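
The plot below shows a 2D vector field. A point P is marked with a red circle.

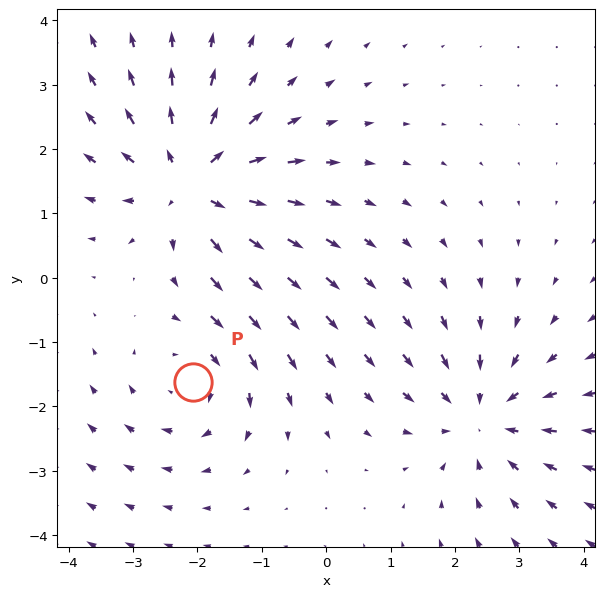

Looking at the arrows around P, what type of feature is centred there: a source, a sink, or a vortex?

At P (-2.1, -1.6) the arrows circulate clockwise. Divergence ≈0, curl about -3 — near-zero divergence with nonzero curl is a vortex.

vortex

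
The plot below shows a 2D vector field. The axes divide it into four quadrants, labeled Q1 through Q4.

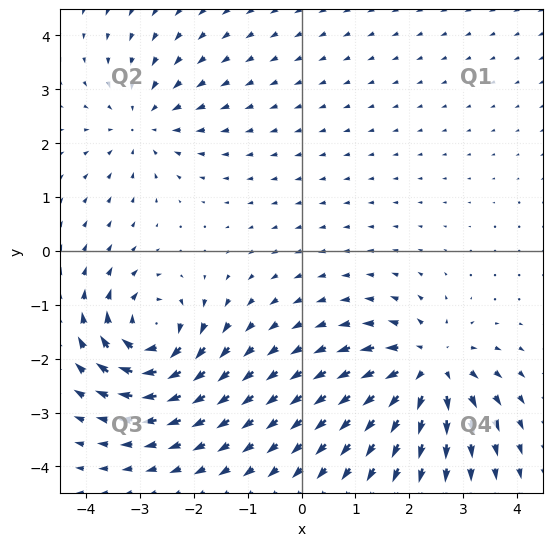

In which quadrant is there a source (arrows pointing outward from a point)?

Q4

The source sits at approximately (2.4, -2.2), which lies in quadrant Q4. The divergence there is about +4, positive as expected for a source.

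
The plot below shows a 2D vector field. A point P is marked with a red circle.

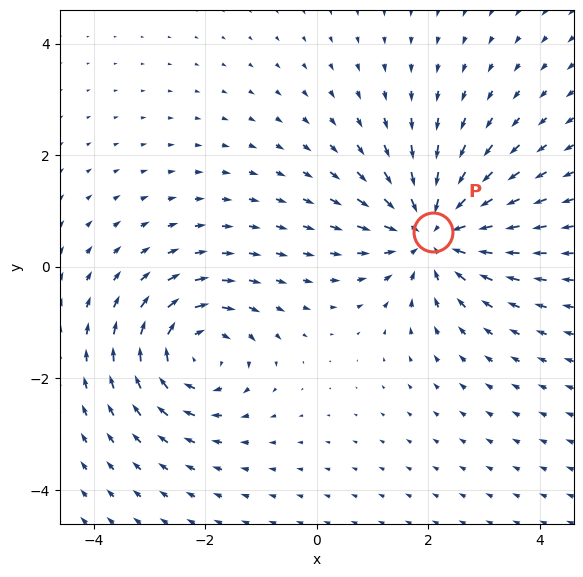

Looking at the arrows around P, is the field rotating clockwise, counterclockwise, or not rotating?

Near P at (2.1, 0.6) the arrows show no circulation. The curl there is ≈0.

not rotating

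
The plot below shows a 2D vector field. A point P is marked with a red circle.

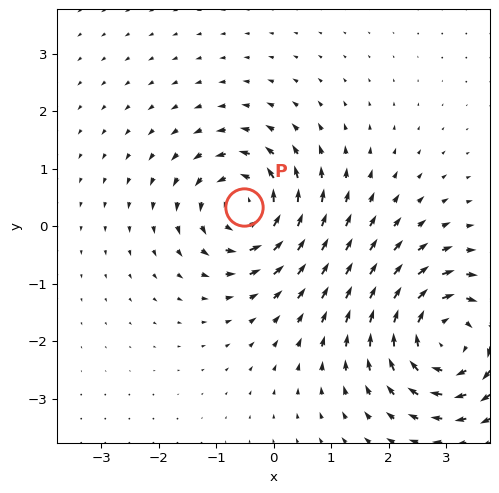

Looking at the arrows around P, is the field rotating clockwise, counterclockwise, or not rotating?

Near P at (-0.5, 0.3) the arrows circulate counterclockwise. The curl (z-component) there is about +4; positive curl means counterclockwise rotation.

counterclockwise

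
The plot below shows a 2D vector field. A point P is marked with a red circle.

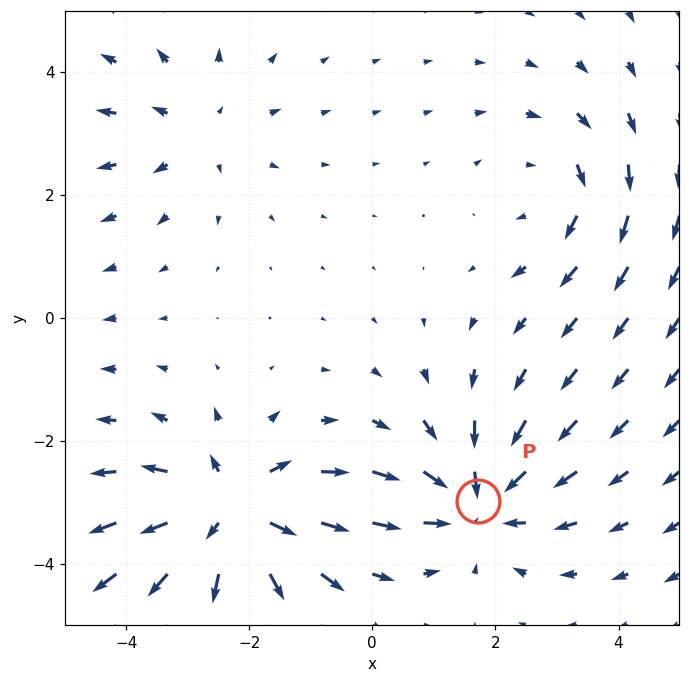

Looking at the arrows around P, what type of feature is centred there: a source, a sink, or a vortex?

At P (1.7, -3.0) the arrows converge inward. Divergence about -4, curl ≈0 — negative divergence with near-zero curl is a sink.

sink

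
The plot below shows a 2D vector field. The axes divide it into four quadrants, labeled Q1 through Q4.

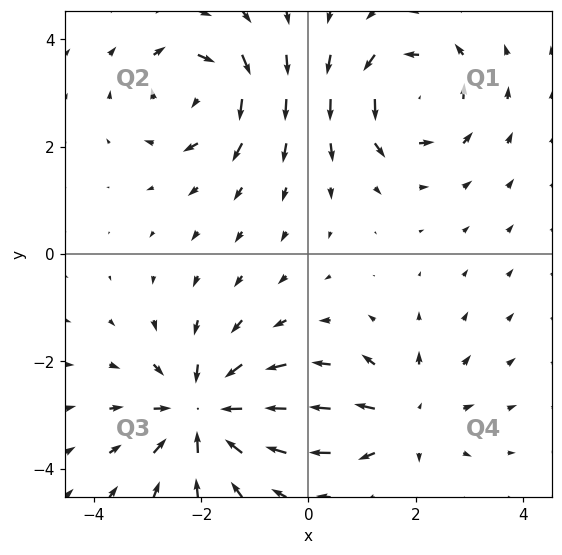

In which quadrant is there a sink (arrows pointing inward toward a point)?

The sink sits at approximately (-1.9, -3.0), which lies in quadrant Q3. The divergence there is about -5, negative as expected for a sink.

Q3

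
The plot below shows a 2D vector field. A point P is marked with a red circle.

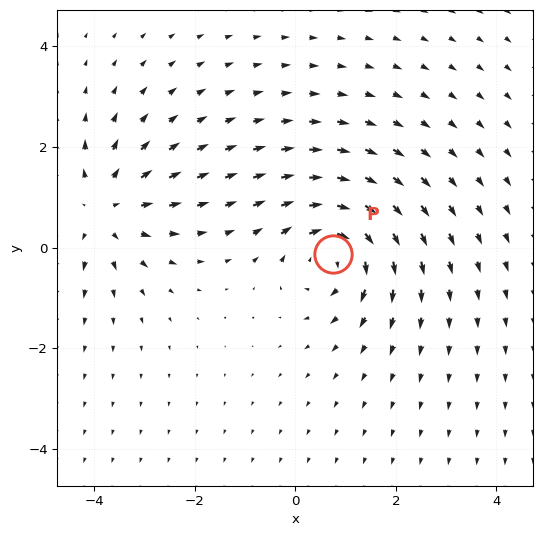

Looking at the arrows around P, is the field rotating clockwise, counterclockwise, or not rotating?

clockwise

Near P at (0.7, -0.1) the arrows circulate clockwise. The curl (z-component) there is about -4; negative curl means clockwise rotation.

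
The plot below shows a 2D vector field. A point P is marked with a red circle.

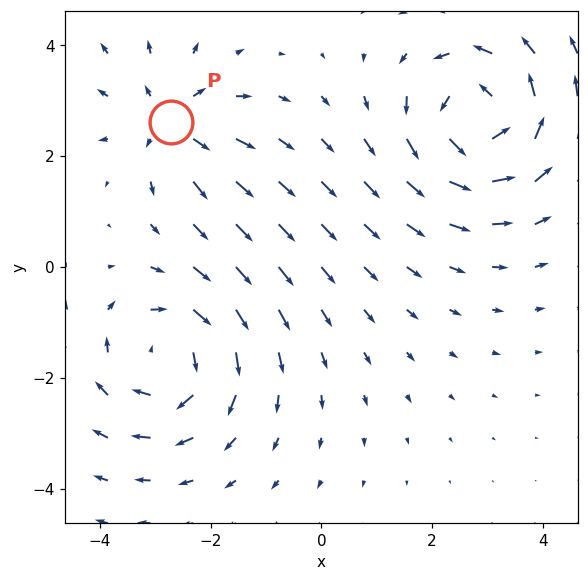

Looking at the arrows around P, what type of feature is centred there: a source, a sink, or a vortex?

source

At P (-2.7, 2.6) the arrows spread outward. Divergence about +4, curl ≈0 — positive divergence with near-zero curl is a source.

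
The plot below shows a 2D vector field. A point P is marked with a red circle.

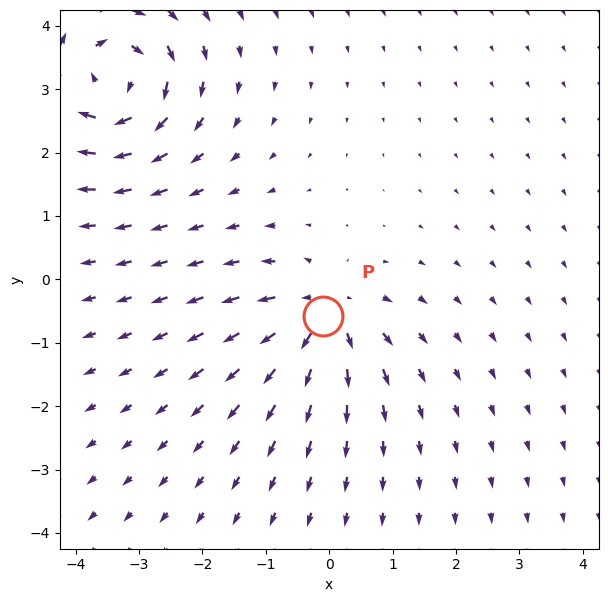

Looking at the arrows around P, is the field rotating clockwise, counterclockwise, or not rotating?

not rotating

Near P at (-0.1, -0.6) the arrows show no circulation. The curl there is ≈0.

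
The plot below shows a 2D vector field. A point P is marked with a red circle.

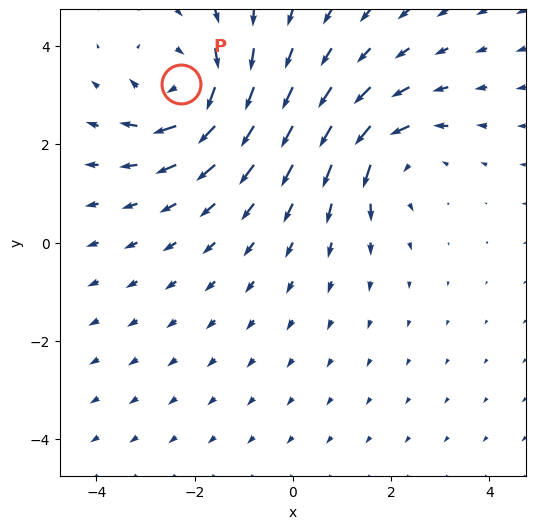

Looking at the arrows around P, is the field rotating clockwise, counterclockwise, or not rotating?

clockwise

Near P at (-2.3, 3.2) the arrows circulate clockwise. The curl (z-component) there is about -4; negative curl means clockwise rotation.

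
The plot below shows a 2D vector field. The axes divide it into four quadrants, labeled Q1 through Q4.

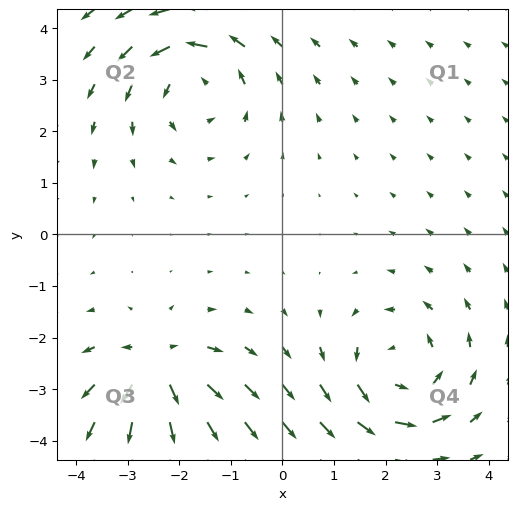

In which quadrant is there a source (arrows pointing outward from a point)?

The source sits at approximately (-2.4, -2.6), which lies in quadrant Q3. The divergence there is about +6, positive as expected for a source.

Q3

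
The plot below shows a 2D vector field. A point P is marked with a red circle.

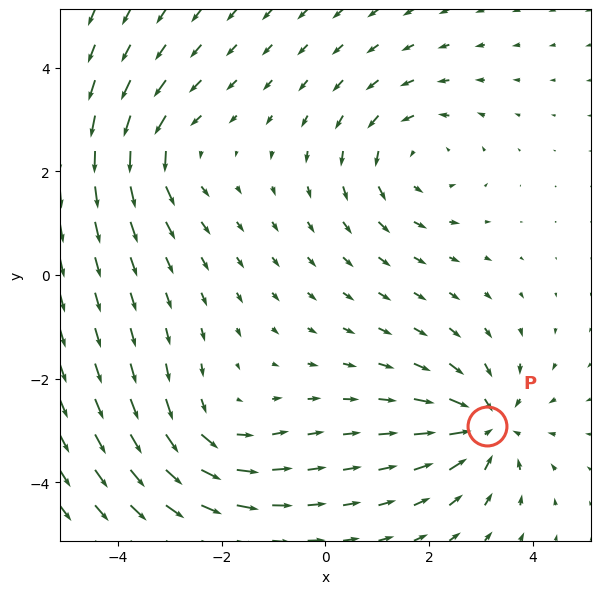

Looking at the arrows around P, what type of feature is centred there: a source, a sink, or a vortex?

At P (3.1, -2.9) the arrows converge inward. Divergence about -5, curl ≈0 — negative divergence with near-zero curl is a sink.

sink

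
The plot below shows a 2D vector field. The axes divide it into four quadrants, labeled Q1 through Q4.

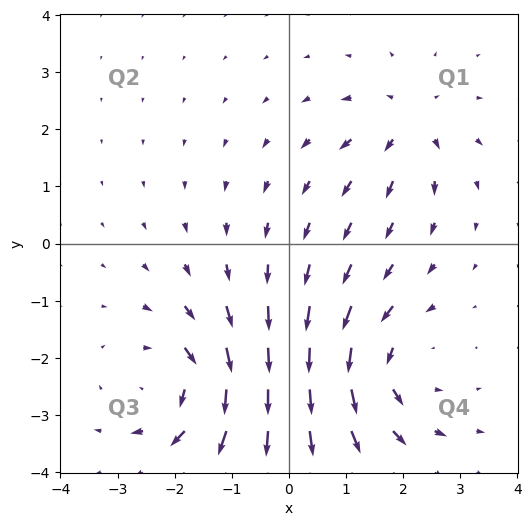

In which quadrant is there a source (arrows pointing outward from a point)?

Q1

The source sits at approximately (2.1, 2.1), which lies in quadrant Q1. The divergence there is about +4, positive as expected for a source.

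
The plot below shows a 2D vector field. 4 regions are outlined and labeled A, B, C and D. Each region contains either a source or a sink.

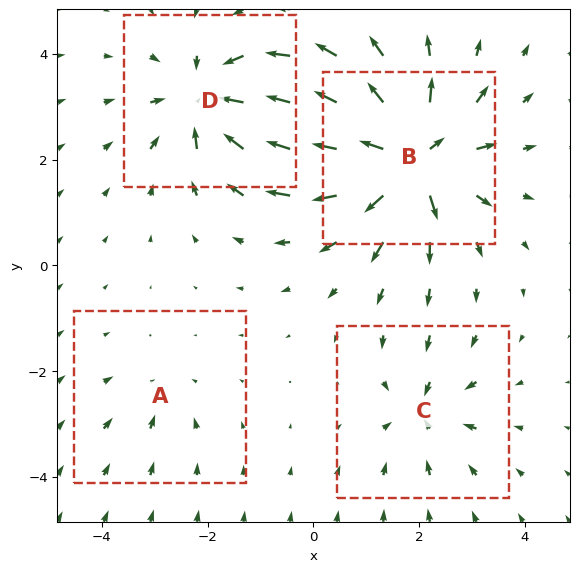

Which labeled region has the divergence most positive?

B

Divergence at each region's feature centre — A: about -2, B: about +9, C: about -4, D: about -7. Region B is most positive.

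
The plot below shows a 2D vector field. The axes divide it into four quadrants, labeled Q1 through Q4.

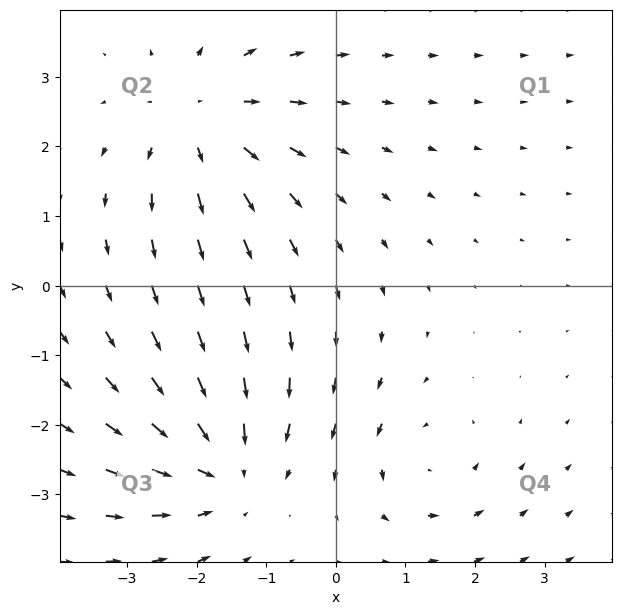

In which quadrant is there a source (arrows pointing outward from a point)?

Q2

The source sits at approximately (-2.0, 2.4), which lies in quadrant Q2. The divergence there is about +4, positive as expected for a source.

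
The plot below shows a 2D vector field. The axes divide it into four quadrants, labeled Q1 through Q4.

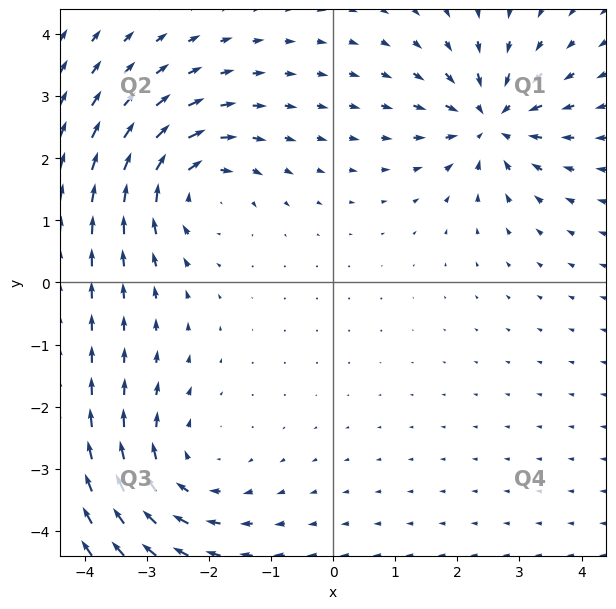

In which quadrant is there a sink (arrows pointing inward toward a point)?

Q1

The sink sits at approximately (2.5, 2.6), which lies in quadrant Q1. The divergence there is about -7, negative as expected for a sink.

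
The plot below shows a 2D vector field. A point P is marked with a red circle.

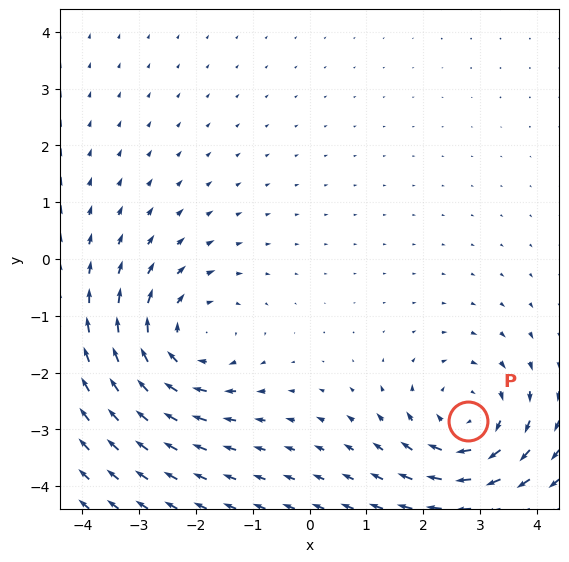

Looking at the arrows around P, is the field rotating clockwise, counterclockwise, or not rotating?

Near P at (2.8, -2.9) the arrows circulate clockwise. The curl (z-component) there is about -4; negative curl means clockwise rotation.

clockwise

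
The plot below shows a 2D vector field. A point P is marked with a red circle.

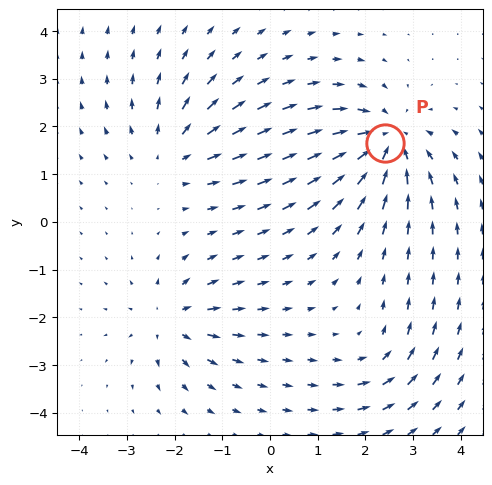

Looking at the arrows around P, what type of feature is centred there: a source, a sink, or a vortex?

At P (2.4, 1.7) the arrows converge inward. Divergence about -5, curl ≈0 — negative divergence with near-zero curl is a sink.

sink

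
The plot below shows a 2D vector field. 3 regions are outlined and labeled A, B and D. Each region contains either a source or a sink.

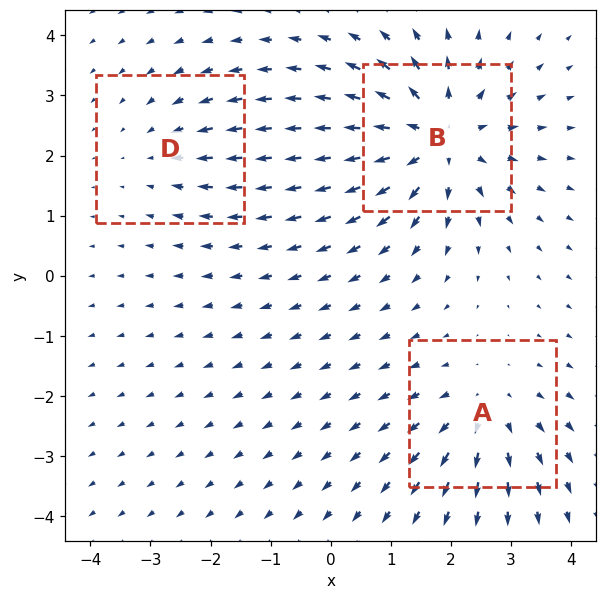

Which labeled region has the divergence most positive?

B

Divergence at each region's feature centre — A: about +3, B: about +5, D: about -2. Region B is most positive.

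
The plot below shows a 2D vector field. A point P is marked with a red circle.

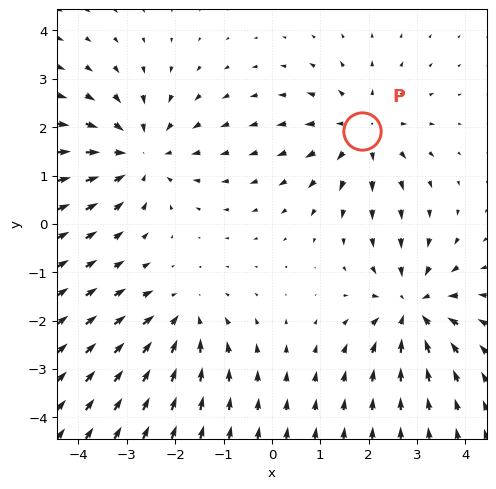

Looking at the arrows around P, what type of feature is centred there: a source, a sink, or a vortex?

At P (1.9, 1.9) the arrows spread outward. Divergence about +3, curl ≈0 — positive divergence with near-zero curl is a source.

source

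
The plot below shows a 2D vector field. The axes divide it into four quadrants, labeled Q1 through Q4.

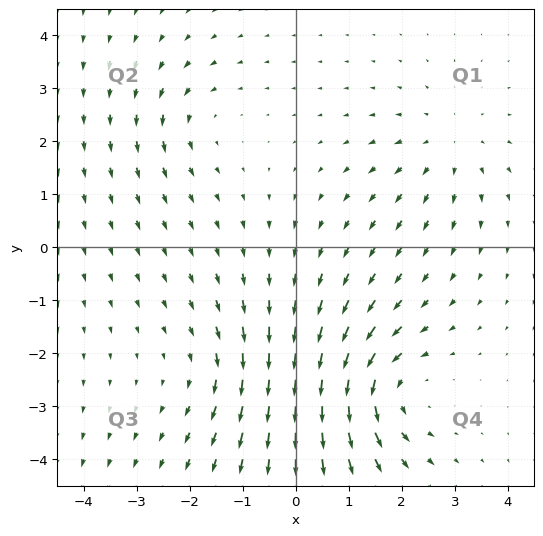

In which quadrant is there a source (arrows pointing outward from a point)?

Q1

The source sits at approximately (2.9, 1.9), which lies in quadrant Q1. The divergence there is about +3, positive as expected for a source.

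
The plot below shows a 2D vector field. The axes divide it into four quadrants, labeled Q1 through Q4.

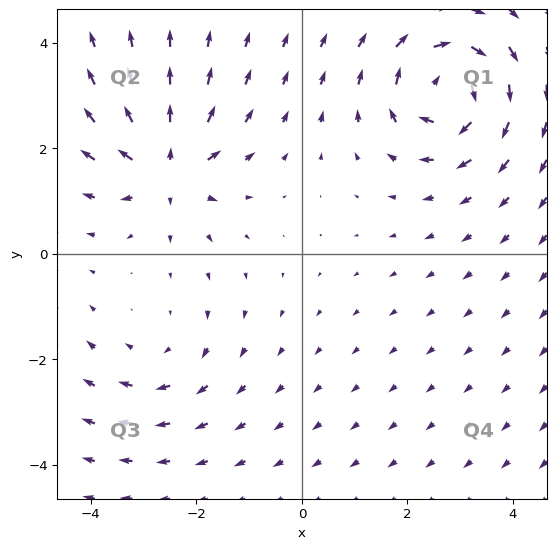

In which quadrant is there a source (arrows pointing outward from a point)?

The source sits at approximately (-2.6, 1.6), which lies in quadrant Q2. The divergence there is about +5, positive as expected for a source.

Q2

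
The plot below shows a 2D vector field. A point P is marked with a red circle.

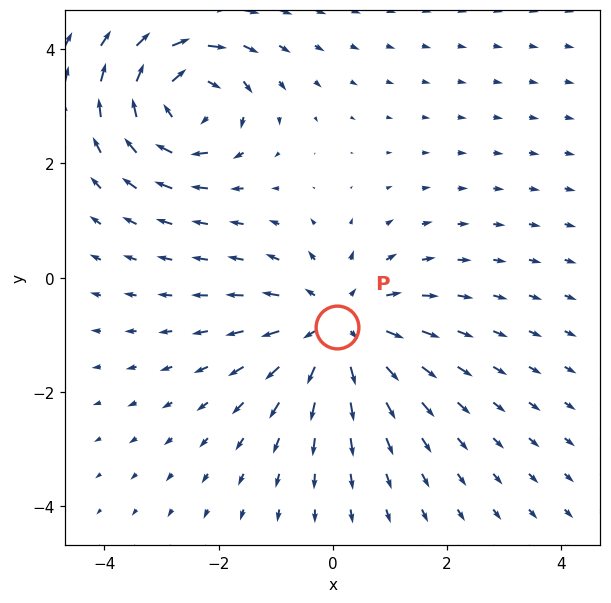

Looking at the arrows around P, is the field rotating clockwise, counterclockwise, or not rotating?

not rotating

Near P at (0.1, -0.9) the arrows show no circulation. The curl there is ≈0.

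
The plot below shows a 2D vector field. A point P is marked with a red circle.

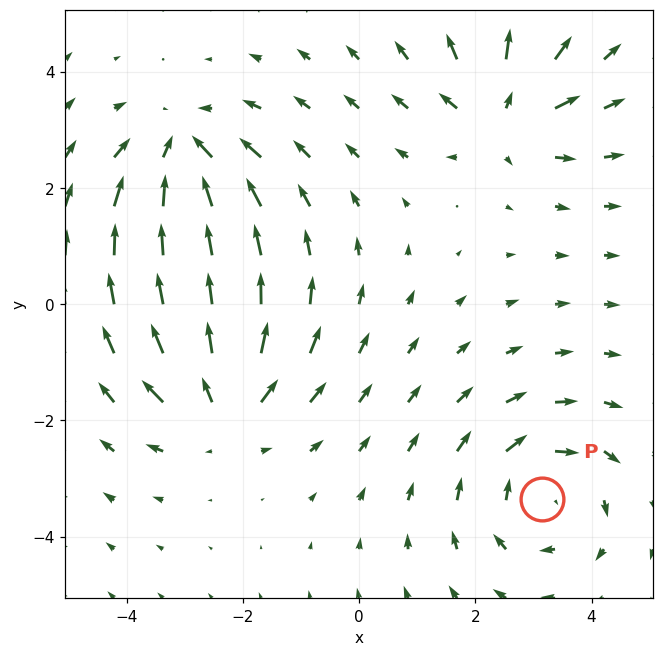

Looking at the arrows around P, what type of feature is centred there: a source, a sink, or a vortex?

At P (3.1, -3.3) the arrows circulate clockwise. Divergence ≈0, curl about -3 — near-zero divergence with nonzero curl is a vortex.

vortex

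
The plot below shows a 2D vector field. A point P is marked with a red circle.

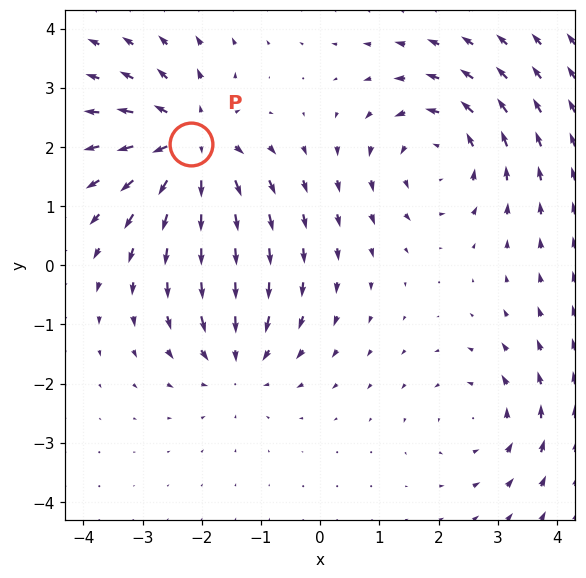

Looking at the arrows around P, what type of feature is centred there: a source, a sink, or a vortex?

source

At P (-2.2, 2.1) the arrows spread outward. Divergence about +5, curl ≈0 — positive divergence with near-zero curl is a source.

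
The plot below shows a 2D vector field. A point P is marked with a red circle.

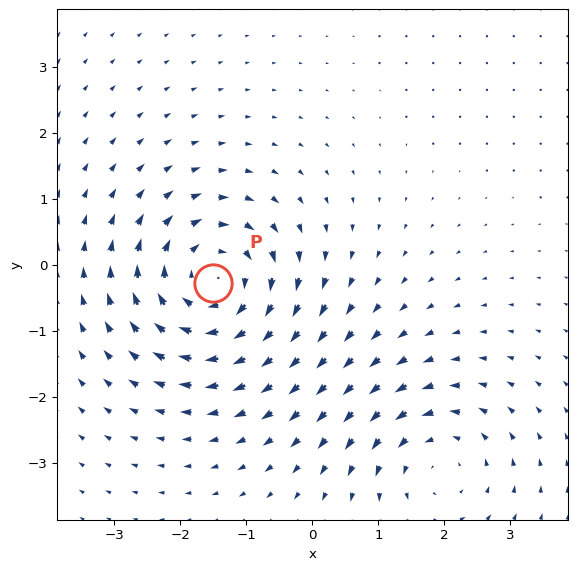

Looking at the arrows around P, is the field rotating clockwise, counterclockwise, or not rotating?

Near P at (-1.5, -0.3) the arrows circulate clockwise. The curl (z-component) there is about -5; negative curl means clockwise rotation.

clockwise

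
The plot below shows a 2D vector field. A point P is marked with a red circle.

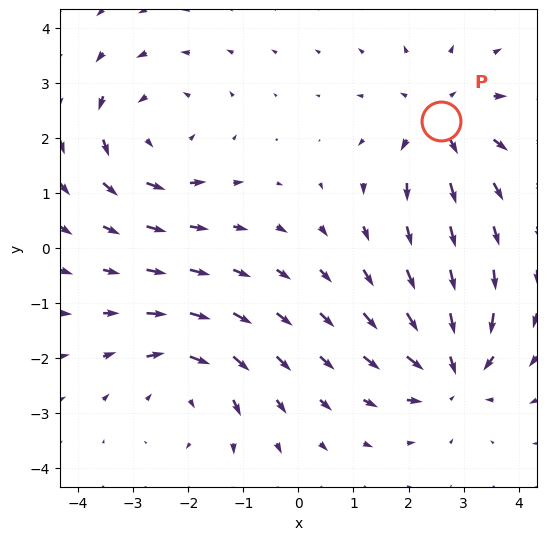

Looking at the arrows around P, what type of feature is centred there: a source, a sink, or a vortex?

source

At P (2.6, 2.3) the arrows spread outward. Divergence about +4, curl ≈0 — positive divergence with near-zero curl is a source.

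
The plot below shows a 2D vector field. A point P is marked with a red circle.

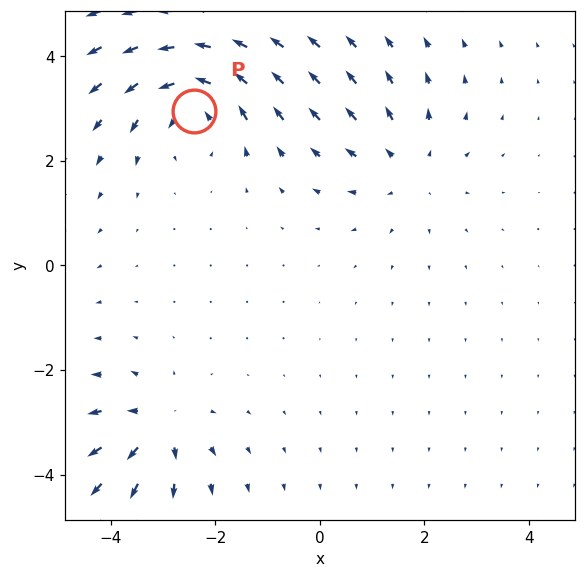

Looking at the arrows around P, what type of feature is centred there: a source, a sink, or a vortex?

At P (-2.4, 3.0) the arrows circulate counterclockwise. Divergence ≈0, curl about +5 — near-zero divergence with nonzero curl is a vortex.

vortex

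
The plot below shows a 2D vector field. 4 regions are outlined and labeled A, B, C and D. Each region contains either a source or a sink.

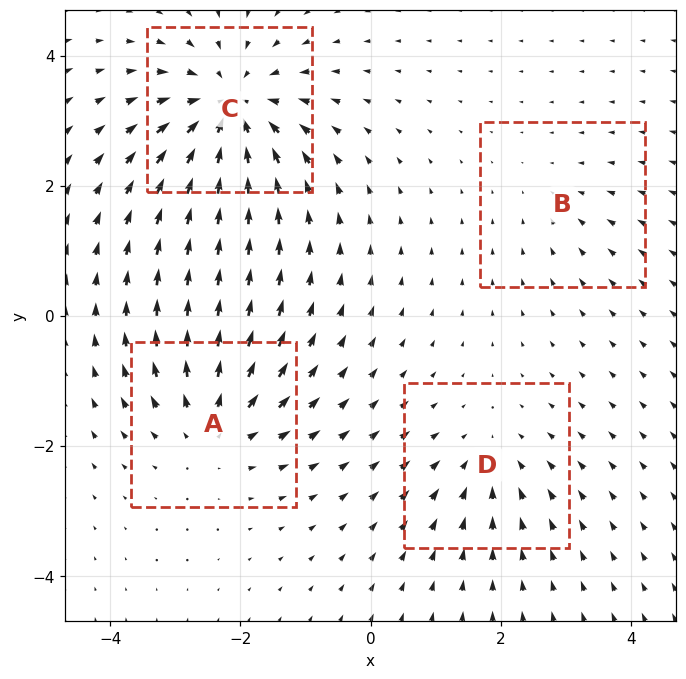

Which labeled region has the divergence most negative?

Divergence at each region's feature centre — A: about +5, B: about -2, C: about -7, D: about -3. Region C is most negative.

C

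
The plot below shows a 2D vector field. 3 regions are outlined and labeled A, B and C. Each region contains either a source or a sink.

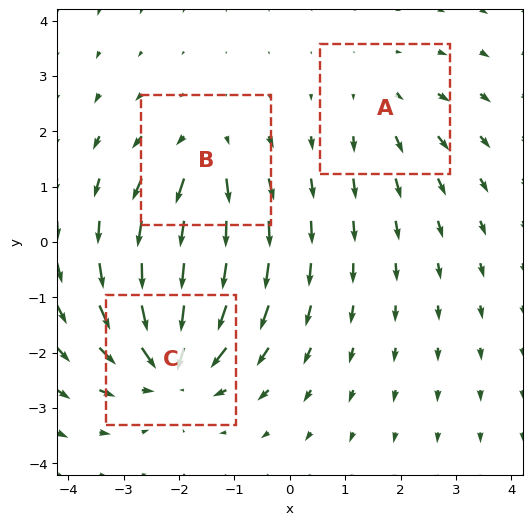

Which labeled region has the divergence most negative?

Divergence at each region's feature centre — A: about +2, B: about +3, C: about -4. Region C is most negative.

C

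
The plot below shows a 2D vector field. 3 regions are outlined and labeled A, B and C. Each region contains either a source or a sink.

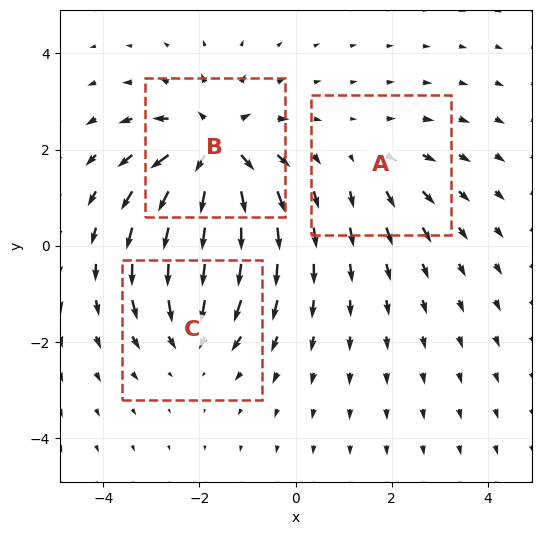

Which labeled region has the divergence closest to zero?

Divergence at each region's feature centre — A: about +2, B: about +6, C: about -3. Region A is closest to zero.

A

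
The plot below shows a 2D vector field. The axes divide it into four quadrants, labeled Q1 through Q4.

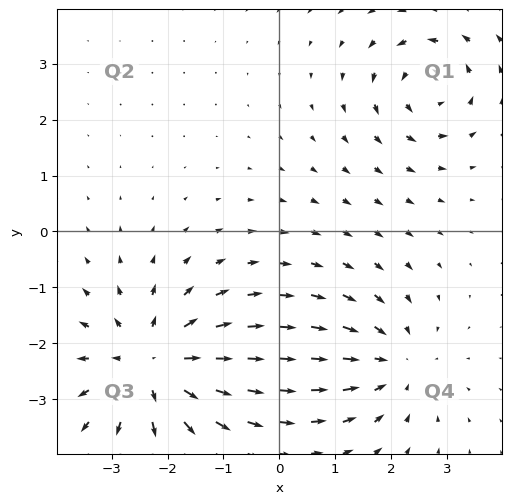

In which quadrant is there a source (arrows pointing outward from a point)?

The source sits at approximately (-2.3, -2.4), which lies in quadrant Q3. The divergence there is about +4, positive as expected for a source.

Q3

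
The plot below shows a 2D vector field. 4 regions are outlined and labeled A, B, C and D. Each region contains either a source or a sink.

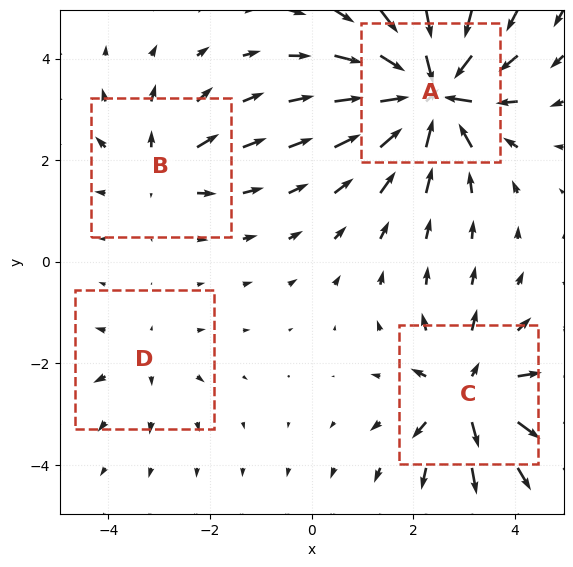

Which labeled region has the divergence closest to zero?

D

Divergence at each region's feature centre — A: about -9, B: about +4, C: about +6, D: about +3. Region D is closest to zero.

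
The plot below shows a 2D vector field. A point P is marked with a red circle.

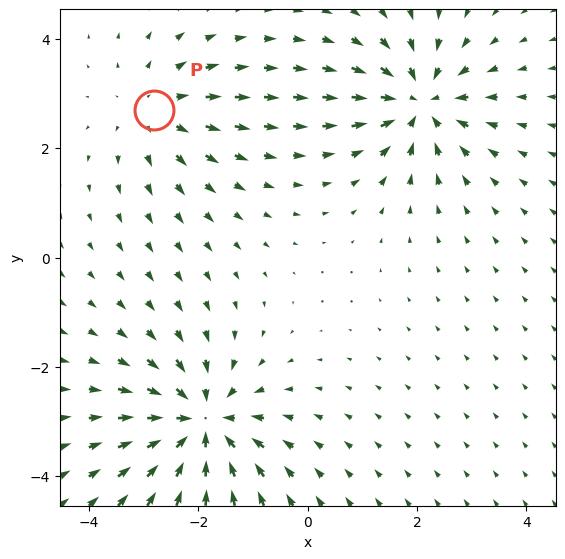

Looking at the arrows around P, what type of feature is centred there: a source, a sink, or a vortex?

source

At P (-2.8, 2.7) the arrows spread outward. Divergence about +3, curl ≈0 — positive divergence with near-zero curl is a source.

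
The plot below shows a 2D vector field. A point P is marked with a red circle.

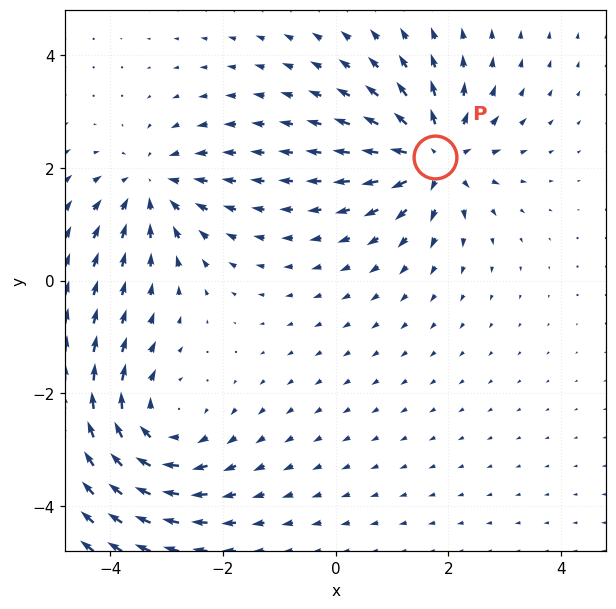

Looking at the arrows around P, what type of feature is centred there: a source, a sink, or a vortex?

source

At P (1.8, 2.2) the arrows spread outward. Divergence about +4, curl ≈0 — positive divergence with near-zero curl is a source.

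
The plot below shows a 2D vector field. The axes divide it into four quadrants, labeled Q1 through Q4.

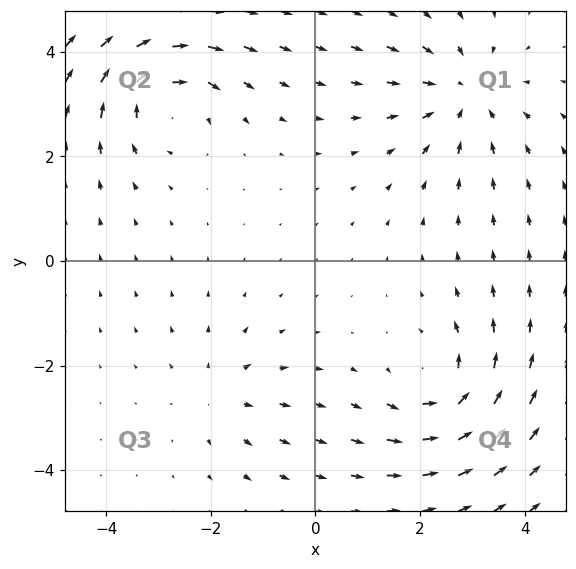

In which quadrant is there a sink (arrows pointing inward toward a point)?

The sink sits at approximately (2.8, 3.2), which lies in quadrant Q1. The divergence there is about -4, negative as expected for a sink.

Q1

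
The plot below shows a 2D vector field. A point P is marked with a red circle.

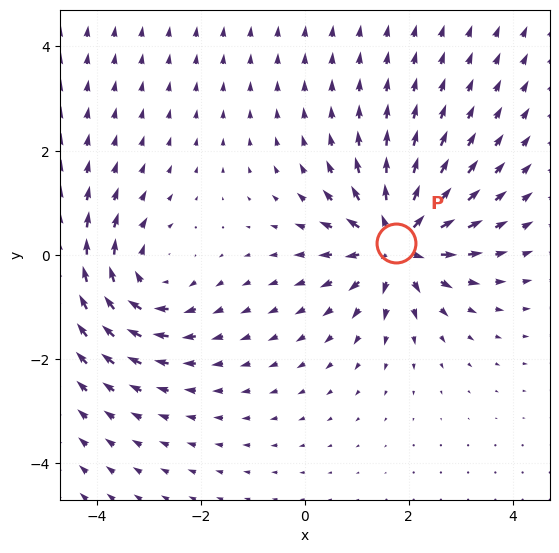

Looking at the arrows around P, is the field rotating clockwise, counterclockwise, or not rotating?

not rotating

Near P at (1.8, 0.2) the arrows show no circulation. The curl there is ≈0.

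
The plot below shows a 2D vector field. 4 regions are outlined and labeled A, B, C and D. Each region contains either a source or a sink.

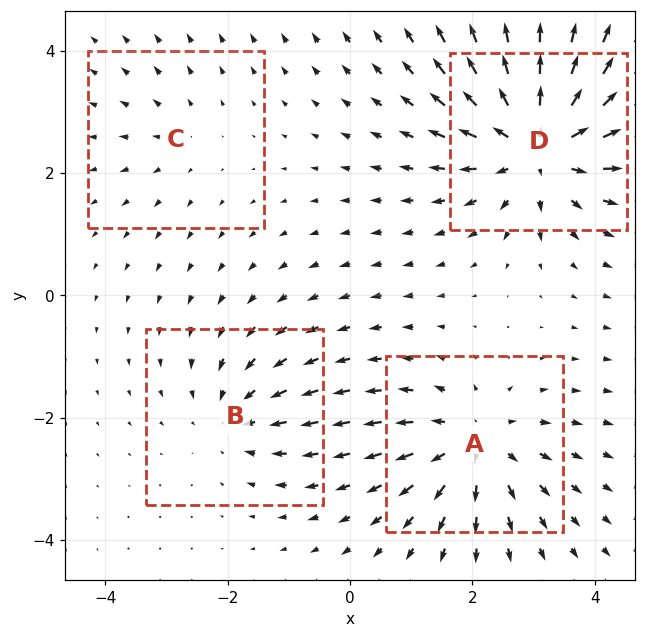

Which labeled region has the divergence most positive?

Divergence at each region's feature centre — A: about +5, B: about -3, C: about +2, D: about +7. Region D is most positive.

D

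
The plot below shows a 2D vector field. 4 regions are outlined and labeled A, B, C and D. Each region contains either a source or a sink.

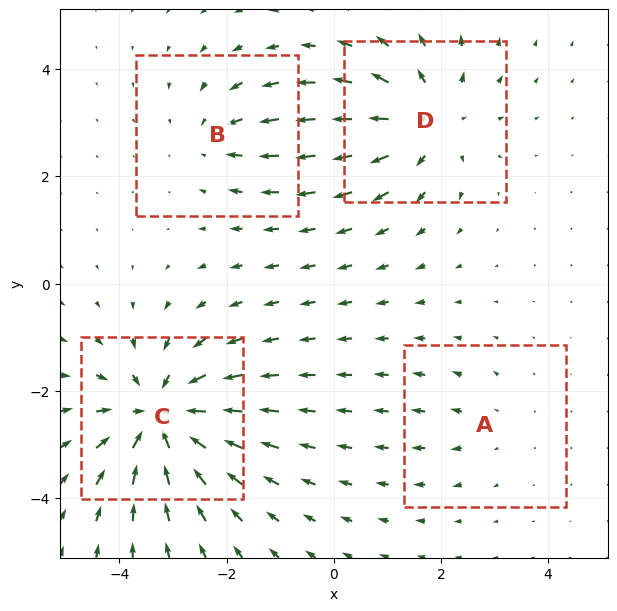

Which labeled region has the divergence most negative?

Divergence at each region's feature centre — A: about +2, B: about -3, C: about -6, D: about +5. Region C is most negative.

C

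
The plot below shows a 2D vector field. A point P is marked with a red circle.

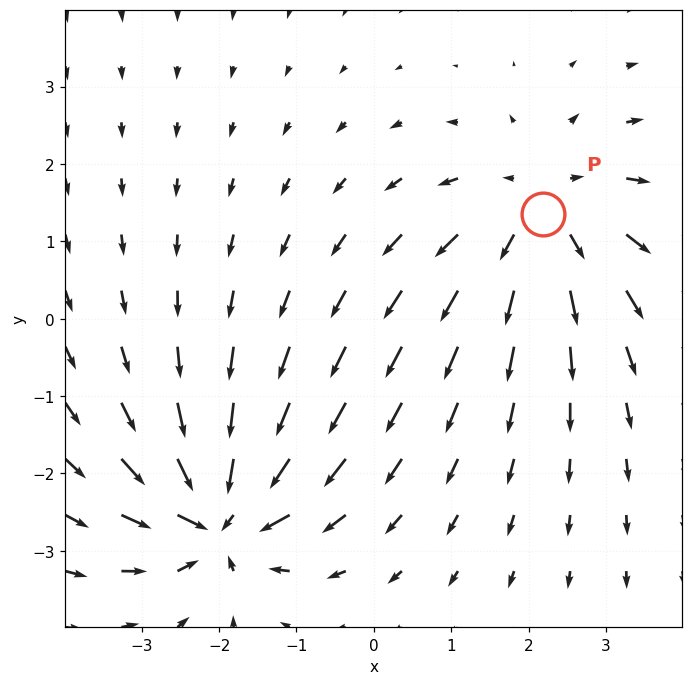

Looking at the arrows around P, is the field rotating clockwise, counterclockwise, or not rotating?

not rotating

Near P at (2.2, 1.4) the arrows show no circulation. The curl there is ≈0.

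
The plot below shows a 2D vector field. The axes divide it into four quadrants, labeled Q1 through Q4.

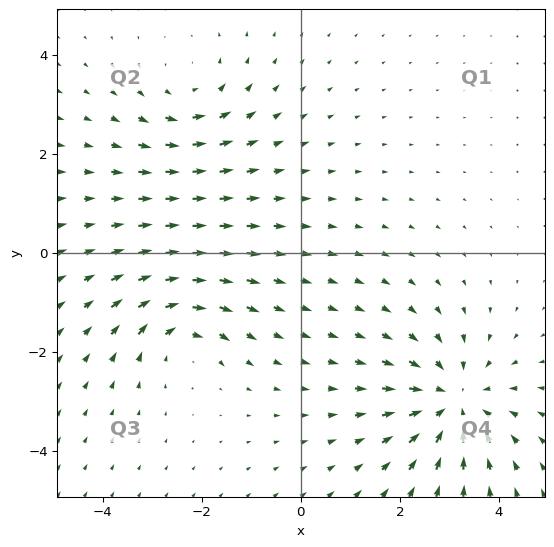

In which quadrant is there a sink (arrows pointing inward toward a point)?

Q4

The sink sits at approximately (3.1, -3.0), which lies in quadrant Q4. The divergence there is about -4, negative as expected for a sink.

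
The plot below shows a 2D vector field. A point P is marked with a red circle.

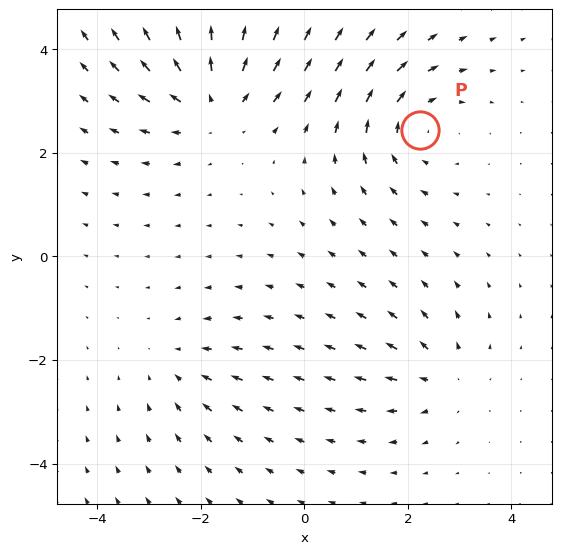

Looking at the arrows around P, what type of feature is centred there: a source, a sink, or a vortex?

At P (2.2, 2.4) the arrows circulate clockwise. Divergence ≈0, curl about -4 — near-zero divergence with nonzero curl is a vortex.

vortex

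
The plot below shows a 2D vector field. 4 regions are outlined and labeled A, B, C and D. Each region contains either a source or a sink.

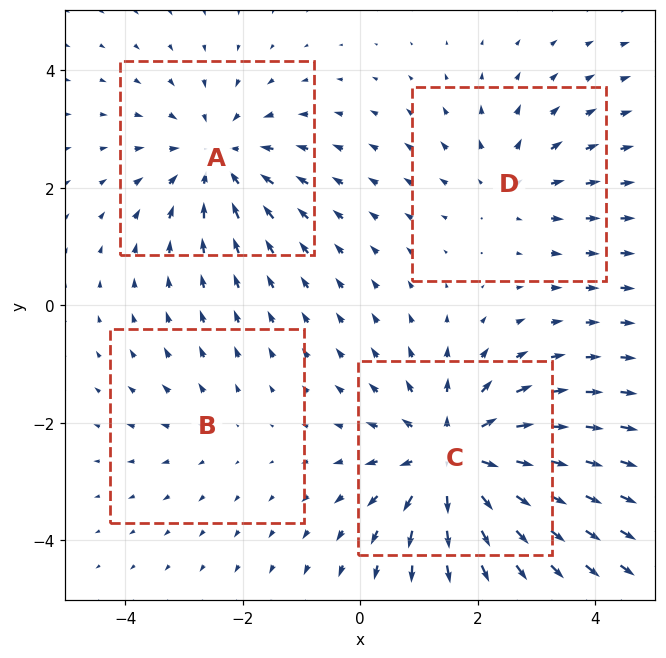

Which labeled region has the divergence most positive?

C

Divergence at each region's feature centre — A: about -4, B: about +2, C: about +6, D: about +3. Region C is most positive.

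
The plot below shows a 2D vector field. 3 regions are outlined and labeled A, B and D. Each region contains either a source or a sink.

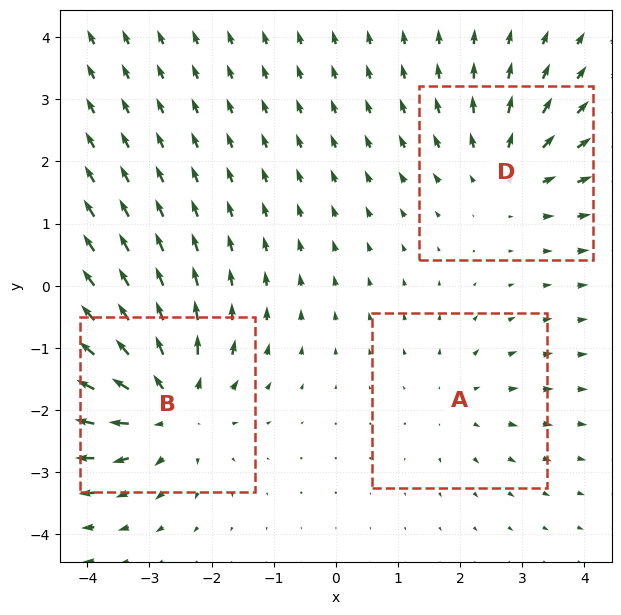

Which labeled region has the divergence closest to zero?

Divergence at each region's feature centre — A: about +2, B: about +5, D: about +3. Region A is closest to zero.

A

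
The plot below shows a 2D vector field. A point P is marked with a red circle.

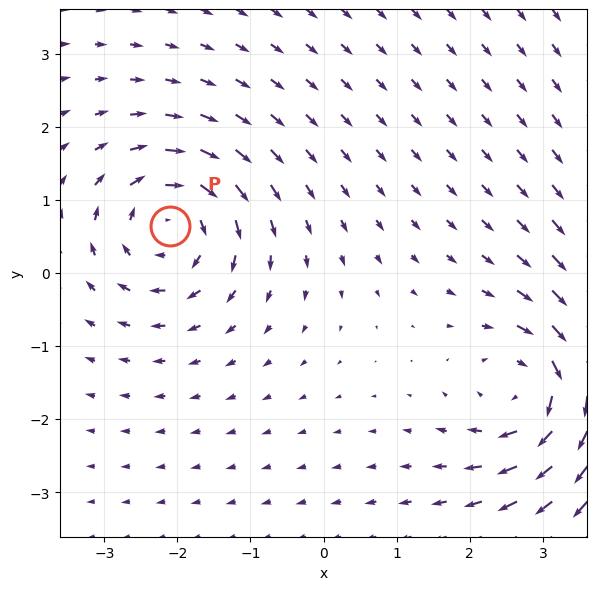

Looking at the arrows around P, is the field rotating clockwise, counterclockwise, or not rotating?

clockwise

Near P at (-2.1, 0.6) the arrows circulate clockwise. The curl (z-component) there is about -6; negative curl means clockwise rotation.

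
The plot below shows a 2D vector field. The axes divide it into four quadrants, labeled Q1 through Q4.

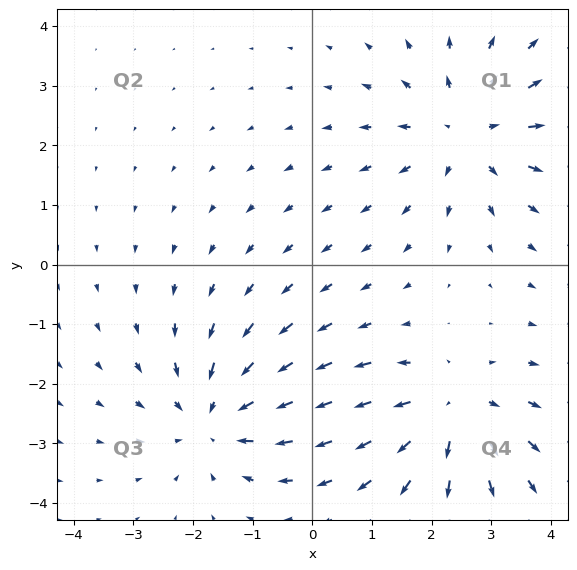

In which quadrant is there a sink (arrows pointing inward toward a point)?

Q3

The sink sits at approximately (-1.6, -2.6), which lies in quadrant Q3. The divergence there is about -3, negative as expected for a sink.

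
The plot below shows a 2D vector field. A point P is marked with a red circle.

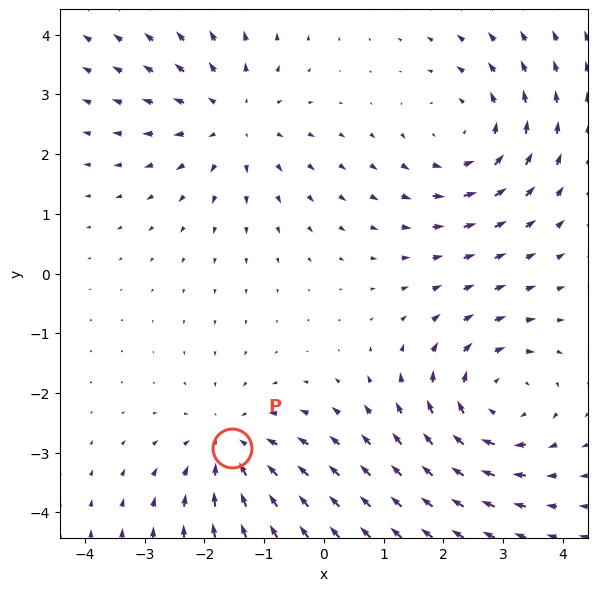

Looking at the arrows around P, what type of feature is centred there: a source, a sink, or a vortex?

sink

At P (-1.5, -2.9) the arrows converge inward. Divergence about -3, curl ≈0 — negative divergence with near-zero curl is a sink.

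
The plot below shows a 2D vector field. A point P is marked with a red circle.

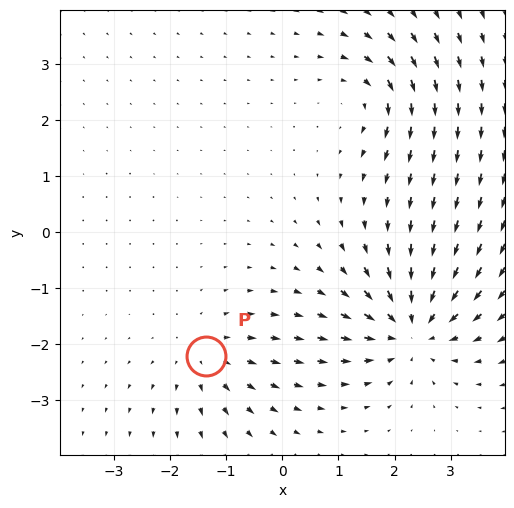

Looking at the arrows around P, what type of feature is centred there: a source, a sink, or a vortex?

At P (-1.4, -2.2) the arrows spread outward. Divergence about +3, curl ≈0 — positive divergence with near-zero curl is a source.

source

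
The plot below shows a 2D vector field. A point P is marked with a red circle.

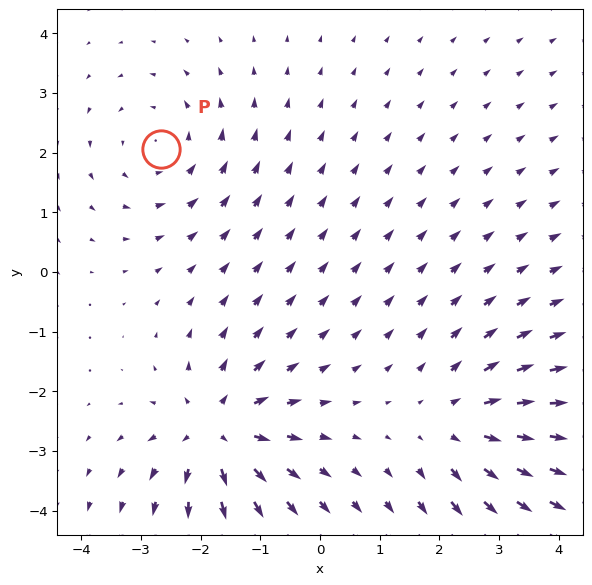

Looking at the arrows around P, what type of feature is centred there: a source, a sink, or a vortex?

vortex

At P (-2.7, 2.1) the arrows circulate counterclockwise. Divergence ≈0, curl about +3 — near-zero divergence with nonzero curl is a vortex.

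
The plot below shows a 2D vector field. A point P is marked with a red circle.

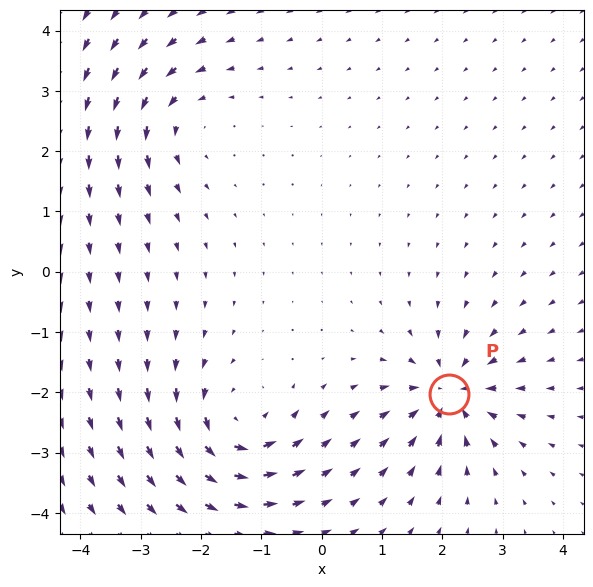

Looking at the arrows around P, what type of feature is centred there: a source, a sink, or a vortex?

At P (2.1, -2.0) the arrows converge inward. Divergence about -6, curl ≈0 — negative divergence with near-zero curl is a sink.

sink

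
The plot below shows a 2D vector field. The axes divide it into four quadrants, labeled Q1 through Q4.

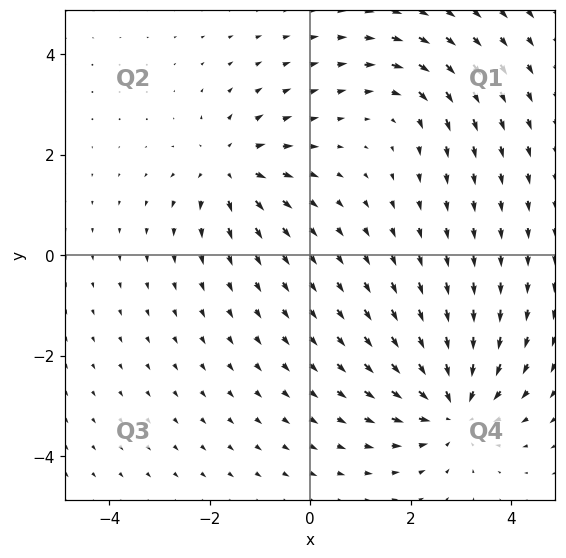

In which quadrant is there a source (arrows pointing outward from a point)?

Q2

The source sits at approximately (-1.6, 1.7), which lies in quadrant Q2. The divergence there is about +4, positive as expected for a source.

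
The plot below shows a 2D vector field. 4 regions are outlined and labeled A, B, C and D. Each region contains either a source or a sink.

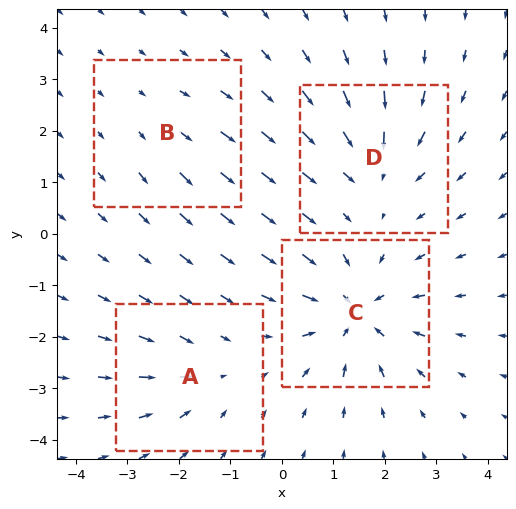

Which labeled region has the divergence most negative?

C

Divergence at each region's feature centre — A: about -3, B: about +2, C: about -7, D: about -5. Region C is most negative.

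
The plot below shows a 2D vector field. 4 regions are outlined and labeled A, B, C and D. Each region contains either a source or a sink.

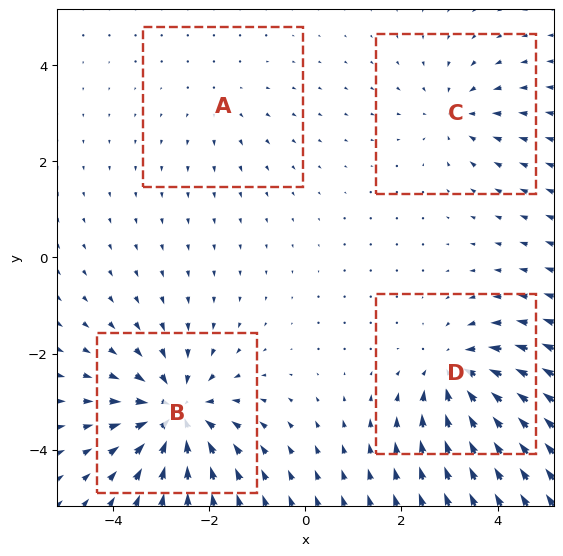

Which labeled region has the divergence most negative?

Divergence at each region's feature centre — A: about +2, B: about -7, C: about -3, D: about -5. Region B is most negative.

B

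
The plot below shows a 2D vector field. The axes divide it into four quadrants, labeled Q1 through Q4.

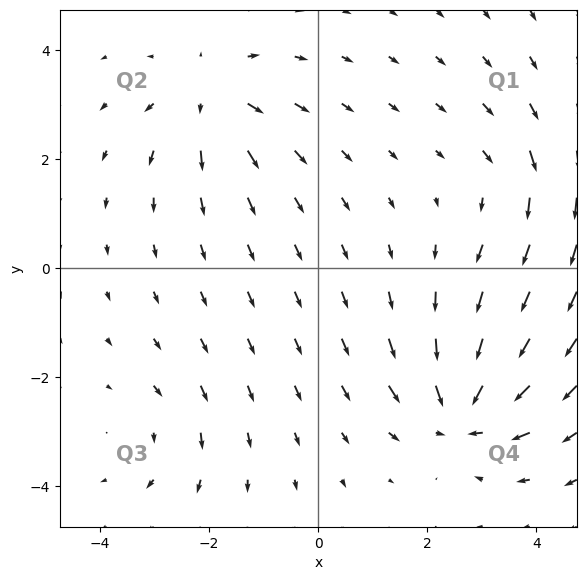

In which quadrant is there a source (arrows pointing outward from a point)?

Q2

The source sits at approximately (-2.0, 3.1), which lies in quadrant Q2. The divergence there is about +4, positive as expected for a source.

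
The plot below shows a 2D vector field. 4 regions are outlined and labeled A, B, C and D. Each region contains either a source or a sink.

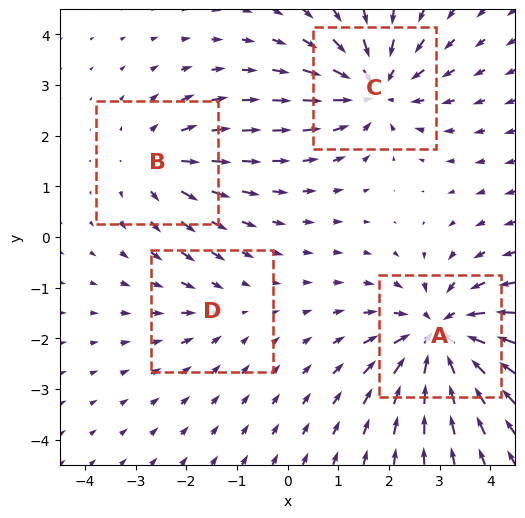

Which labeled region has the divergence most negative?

A

Divergence at each region's feature centre — A: about -7, B: about +4, C: about -6, D: about -2. Region A is most negative.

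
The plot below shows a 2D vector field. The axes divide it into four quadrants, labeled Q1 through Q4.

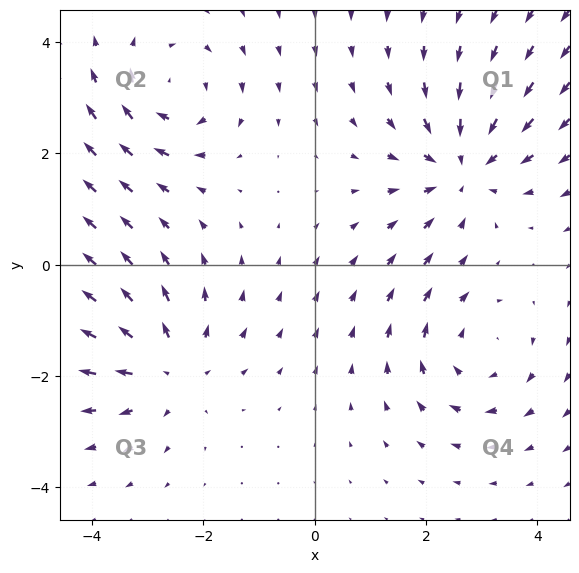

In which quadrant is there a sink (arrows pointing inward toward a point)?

The sink sits at approximately (2.7, 1.8), which lies in quadrant Q1. The divergence there is about -3, negative as expected for a sink.

Q1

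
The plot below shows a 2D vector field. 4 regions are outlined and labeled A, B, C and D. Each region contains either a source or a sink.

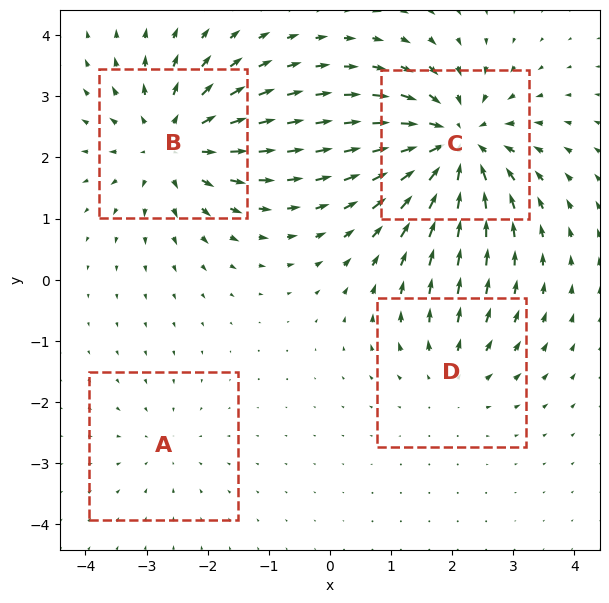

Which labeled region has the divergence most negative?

Divergence at each region's feature centre — A: about -2, B: about +6, C: about -7, D: about +3. Region C is most negative.

C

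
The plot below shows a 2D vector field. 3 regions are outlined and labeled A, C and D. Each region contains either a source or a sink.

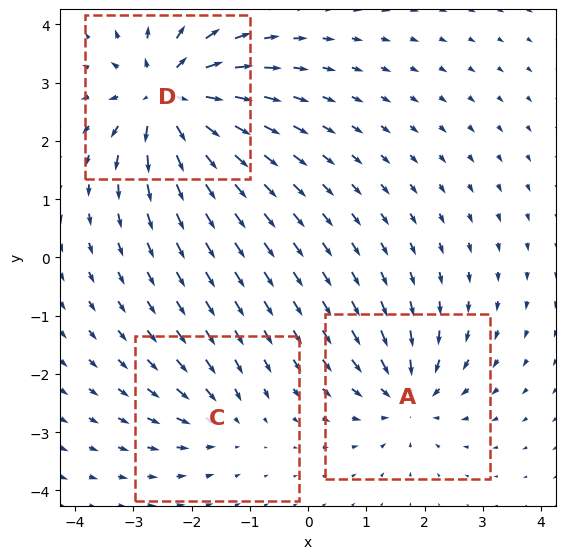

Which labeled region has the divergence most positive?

Divergence at each region's feature centre — A: about -4, C: about -3, D: about +6. Region D is most positive.

D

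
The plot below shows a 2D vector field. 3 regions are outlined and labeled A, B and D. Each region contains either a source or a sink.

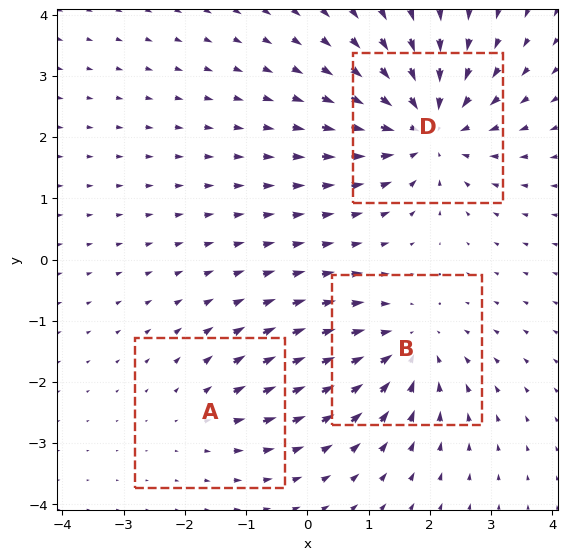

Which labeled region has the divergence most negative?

Divergence at each region's feature centre — A: about +2, B: about -3, D: about -5. Region D is most negative.

D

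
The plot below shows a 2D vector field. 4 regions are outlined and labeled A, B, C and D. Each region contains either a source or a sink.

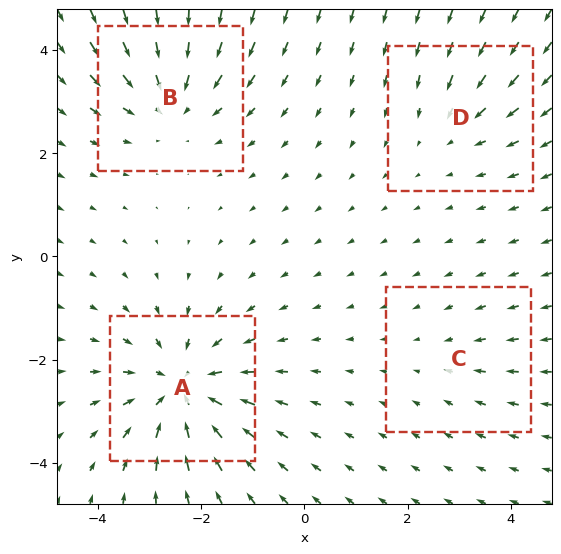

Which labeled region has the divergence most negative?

Divergence at each region's feature centre — A: about -6, B: about -5, C: about -2, D: about -3. Region A is most negative.

A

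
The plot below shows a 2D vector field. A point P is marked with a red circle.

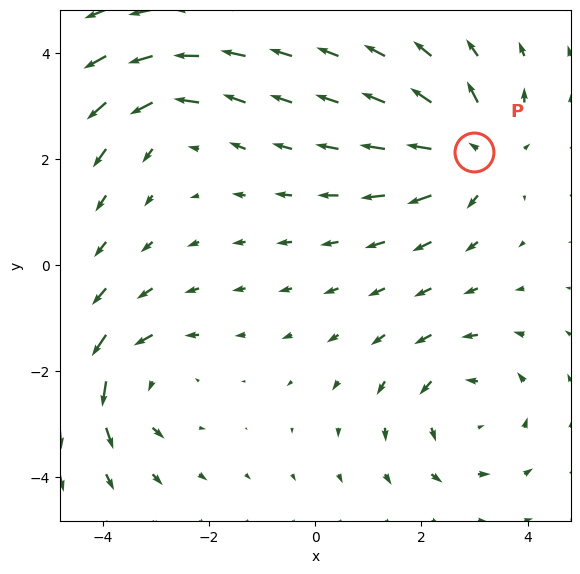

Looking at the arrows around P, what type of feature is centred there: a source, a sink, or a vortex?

At P (3.0, 2.1) the arrows spread outward. Divergence about +6, curl ≈0 — positive divergence with near-zero curl is a source.

source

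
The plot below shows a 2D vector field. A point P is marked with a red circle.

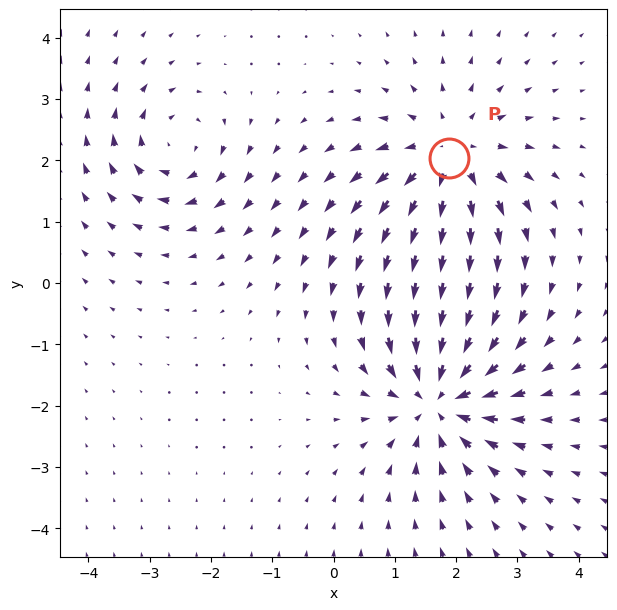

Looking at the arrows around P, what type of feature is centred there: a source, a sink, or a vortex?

At P (1.9, 2.0) the arrows spread outward. Divergence about +4, curl ≈0 — positive divergence with near-zero curl is a source.

source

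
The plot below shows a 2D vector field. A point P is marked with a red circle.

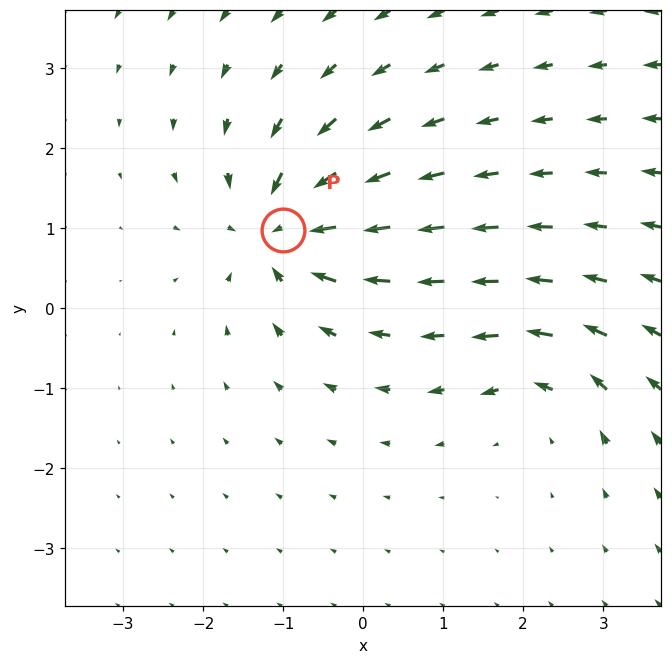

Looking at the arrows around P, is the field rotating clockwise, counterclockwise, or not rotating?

Near P at (-1.0, 1.0) the arrows show no circulation. The curl there is ≈0.

not rotating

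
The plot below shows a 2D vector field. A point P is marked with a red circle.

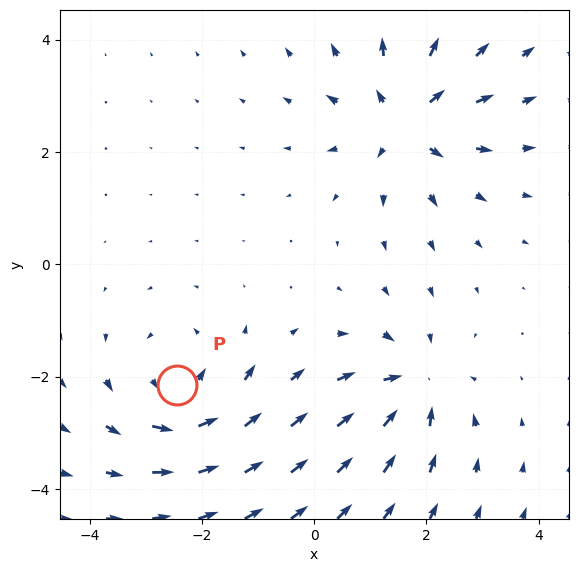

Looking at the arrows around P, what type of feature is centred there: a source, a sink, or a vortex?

At P (-2.4, -2.2) the arrows circulate counterclockwise. Divergence ≈0, curl about +5 — near-zero divergence with nonzero curl is a vortex.

vortex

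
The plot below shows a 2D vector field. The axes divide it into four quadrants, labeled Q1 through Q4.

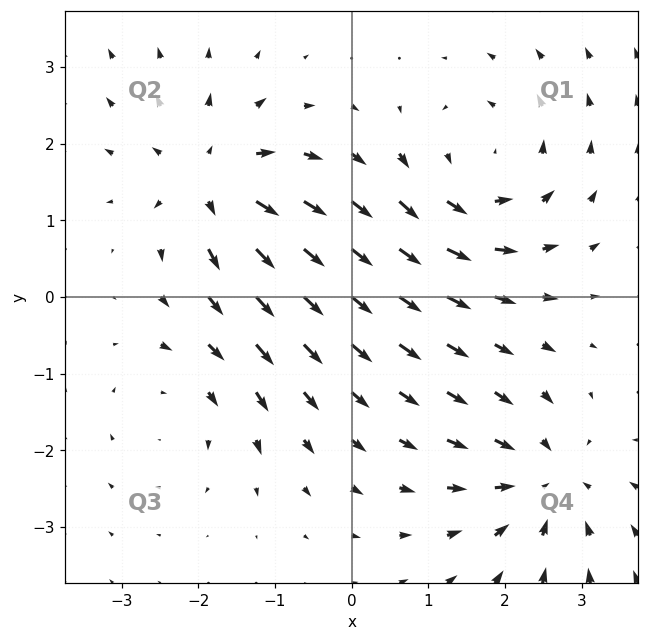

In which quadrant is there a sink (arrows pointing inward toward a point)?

Q4

The sink sits at approximately (2.5, -2.4), which lies in quadrant Q4. The divergence there is about -4, negative as expected for a sink.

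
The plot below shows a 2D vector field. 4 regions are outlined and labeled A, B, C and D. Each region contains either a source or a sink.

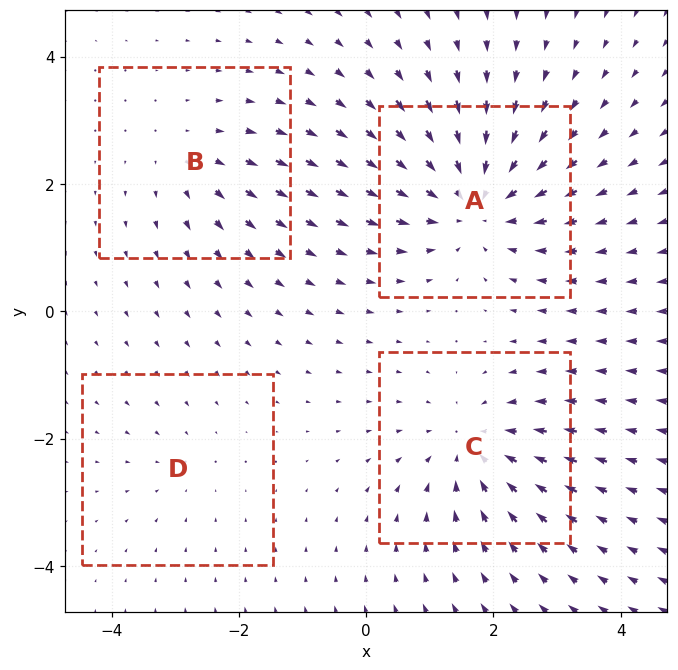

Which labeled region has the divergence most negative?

A

Divergence at each region's feature centre — A: about -6, B: about +3, C: about -4, D: about -2. Region A is most negative.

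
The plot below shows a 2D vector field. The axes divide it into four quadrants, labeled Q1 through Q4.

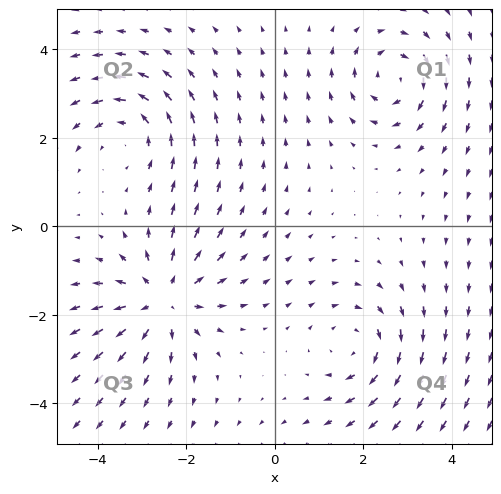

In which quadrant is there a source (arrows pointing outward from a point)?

Q3

The source sits at approximately (-2.5, -1.7), which lies in quadrant Q3. The divergence there is about +4, positive as expected for a source.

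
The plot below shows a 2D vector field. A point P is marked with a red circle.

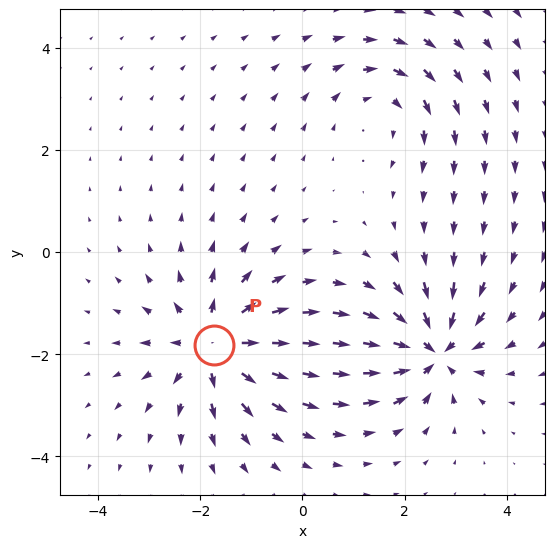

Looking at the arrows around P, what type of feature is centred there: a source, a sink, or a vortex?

source

At P (-1.7, -1.8) the arrows spread outward. Divergence about +5, curl ≈0 — positive divergence with near-zero curl is a source.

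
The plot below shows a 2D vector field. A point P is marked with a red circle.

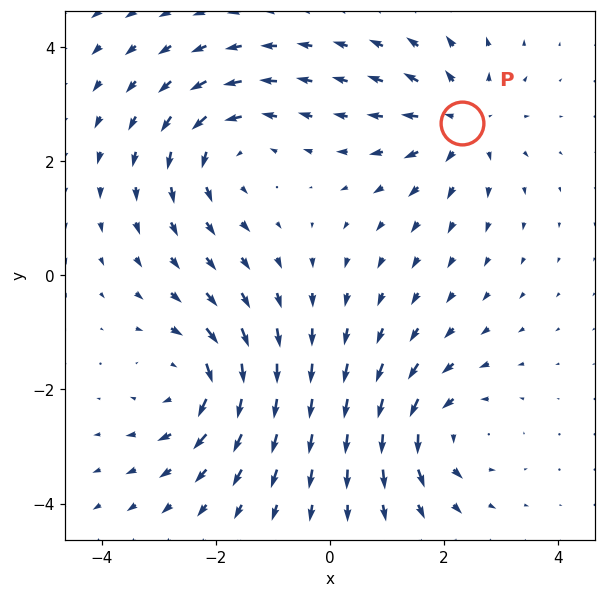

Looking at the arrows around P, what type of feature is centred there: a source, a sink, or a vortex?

source

At P (2.3, 2.7) the arrows spread outward. Divergence about +4, curl ≈0 — positive divergence with near-zero curl is a source.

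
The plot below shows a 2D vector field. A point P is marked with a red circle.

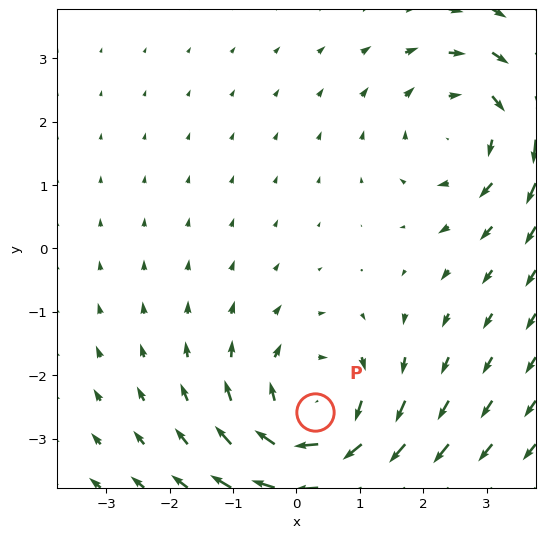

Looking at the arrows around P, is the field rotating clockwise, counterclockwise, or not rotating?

clockwise

Near P at (0.3, -2.6) the arrows circulate clockwise. The curl (z-component) there is about -4; negative curl means clockwise rotation.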